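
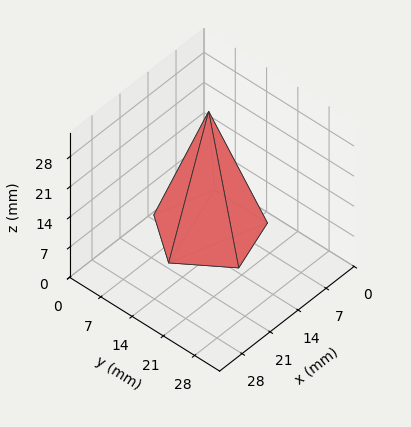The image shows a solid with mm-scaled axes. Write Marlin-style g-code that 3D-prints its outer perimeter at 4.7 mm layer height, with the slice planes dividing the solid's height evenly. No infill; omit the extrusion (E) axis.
Reading the render: the shape is a regular 5-sided pyramid, base circumscribed radius ≈ 10 mm, apex at z ≈ 28 mm (dimensions read to the nearest mm from the axis ticks). For the g-code, the solid's height is divided into equal slices at the stated Δz and each level perimeter traced with G1 moves after a G0 lift.

; perimeter-only toolpath
G21 ; units = mm
G90 ; absolute positioning
G28 ; home
; layer 1
G0 Z4.7
G0 X18.3 Y10.0
G1 X12.6 Y17.9
G1 X3.3 Y14.9
G1 X3.3 Y5.1
G1 X12.6 Y2.1
G1 X18.3 Y10.0
; layer 2
G0 Z9.3
G0 X16.7 Y10.0
G1 X12.1 Y16.3
G1 X4.6 Y13.9
G1 X4.6 Y6.1
G1 X12.1 Y3.7
G1 X16.7 Y10.0
; layer 3
G0 Z14.0
G0 X15.0 Y10.0
G1 X11.6 Y14.8
G1 X6.0 Y12.9
G1 X6.0 Y7.0
G1 X11.6 Y5.2
G1 X15.0 Y10.0
; layer 4
G0 Z18.7
G0 X13.3 Y10.0
G1 X11.0 Y13.2
G1 X7.3 Y12.0
G1 X7.3 Y8.0
G1 X11.0 Y6.8
G1 X13.3 Y10.0
; layer 5
G0 Z23.3
G0 X11.7 Y10.0
G1 X10.5 Y11.6
G1 X8.7 Y11.0
G1 X8.7 Y9.0
G1 X10.5 Y8.4
G1 X11.7 Y10.0
M2 ; end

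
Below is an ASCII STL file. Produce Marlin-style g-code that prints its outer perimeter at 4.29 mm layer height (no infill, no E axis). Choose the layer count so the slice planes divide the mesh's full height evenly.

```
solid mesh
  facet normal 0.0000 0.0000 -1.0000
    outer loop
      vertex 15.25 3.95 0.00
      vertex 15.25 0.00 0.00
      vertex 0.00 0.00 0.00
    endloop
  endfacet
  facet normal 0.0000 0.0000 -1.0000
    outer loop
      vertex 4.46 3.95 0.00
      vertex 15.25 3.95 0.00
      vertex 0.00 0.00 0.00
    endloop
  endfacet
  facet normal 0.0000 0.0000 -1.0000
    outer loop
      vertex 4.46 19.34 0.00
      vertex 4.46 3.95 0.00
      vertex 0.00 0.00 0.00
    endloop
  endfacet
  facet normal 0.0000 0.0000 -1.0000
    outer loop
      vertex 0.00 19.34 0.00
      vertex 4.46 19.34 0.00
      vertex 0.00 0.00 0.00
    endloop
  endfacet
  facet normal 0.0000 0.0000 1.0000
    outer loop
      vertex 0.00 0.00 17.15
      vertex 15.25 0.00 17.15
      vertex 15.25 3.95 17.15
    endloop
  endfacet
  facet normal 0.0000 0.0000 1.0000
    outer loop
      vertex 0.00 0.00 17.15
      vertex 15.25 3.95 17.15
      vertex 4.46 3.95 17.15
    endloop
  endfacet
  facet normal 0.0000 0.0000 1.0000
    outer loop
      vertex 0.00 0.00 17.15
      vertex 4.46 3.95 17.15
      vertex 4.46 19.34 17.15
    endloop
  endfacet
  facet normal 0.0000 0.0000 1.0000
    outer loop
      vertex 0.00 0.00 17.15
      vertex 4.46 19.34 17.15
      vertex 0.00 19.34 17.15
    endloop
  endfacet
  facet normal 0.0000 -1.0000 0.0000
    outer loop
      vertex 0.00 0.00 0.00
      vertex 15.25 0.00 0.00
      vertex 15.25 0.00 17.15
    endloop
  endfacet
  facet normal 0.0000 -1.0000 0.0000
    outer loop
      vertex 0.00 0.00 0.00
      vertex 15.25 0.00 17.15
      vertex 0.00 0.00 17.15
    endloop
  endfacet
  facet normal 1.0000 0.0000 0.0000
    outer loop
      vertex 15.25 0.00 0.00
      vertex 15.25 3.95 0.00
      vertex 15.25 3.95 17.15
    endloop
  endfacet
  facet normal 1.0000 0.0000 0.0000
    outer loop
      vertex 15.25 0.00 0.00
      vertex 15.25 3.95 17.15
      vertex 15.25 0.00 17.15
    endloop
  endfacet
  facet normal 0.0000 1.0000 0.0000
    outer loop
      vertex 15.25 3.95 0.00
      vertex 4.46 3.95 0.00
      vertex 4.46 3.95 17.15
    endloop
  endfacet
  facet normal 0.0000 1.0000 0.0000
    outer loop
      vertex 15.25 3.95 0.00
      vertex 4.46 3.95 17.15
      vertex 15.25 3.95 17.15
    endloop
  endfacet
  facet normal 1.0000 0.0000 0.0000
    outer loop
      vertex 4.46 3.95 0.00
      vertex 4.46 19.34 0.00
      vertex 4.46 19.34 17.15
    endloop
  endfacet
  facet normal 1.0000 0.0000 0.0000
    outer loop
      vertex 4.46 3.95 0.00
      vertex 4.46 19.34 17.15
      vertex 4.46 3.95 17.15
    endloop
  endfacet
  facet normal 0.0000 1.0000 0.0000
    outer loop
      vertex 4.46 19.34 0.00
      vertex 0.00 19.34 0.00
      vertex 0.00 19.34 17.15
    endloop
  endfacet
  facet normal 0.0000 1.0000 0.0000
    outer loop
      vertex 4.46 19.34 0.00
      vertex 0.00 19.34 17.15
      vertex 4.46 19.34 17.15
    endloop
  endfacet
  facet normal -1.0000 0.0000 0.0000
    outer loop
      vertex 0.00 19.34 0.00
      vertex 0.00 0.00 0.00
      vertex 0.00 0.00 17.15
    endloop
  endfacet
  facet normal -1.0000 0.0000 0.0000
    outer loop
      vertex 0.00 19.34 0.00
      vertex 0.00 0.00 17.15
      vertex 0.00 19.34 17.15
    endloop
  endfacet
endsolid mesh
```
; perimeter-only toolpath
G21 ; units = mm
G90 ; absolute positioning
G28 ; home
; layer 1
G0 Z4.29
G0 X0.00 Y0.00
G1 X15.25 Y0.00
G1 X15.25 Y3.95
G1 X4.46 Y3.95
G1 X4.46 Y19.34
G1 X0.00 Y19.34
G1 X0.00 Y0.00
; layer 2
G0 Z8.57
G0 X0.00 Y0.00
G1 X15.25 Y0.00
G1 X15.25 Y3.95
G1 X4.46 Y3.95
G1 X4.46 Y19.34
G1 X0.00 Y19.34
G1 X0.00 Y0.00
; layer 3
G0 Z12.86
G0 X0.00 Y0.00
G1 X15.25 Y0.00
G1 X15.25 Y3.95
G1 X4.46 Y3.95
G1 X4.46 Y19.34
G1 X0.00 Y19.34
G1 X0.00 Y0.00
; layer 4
G0 Z17.15
G0 X0.00 Y0.00
G1 X15.25 Y0.00
G1 X15.25 Y3.95
G1 X4.46 Y3.95
G1 X4.46 Y19.34
G1 X0.00 Y19.34
G1 X0.00 Y0.00
M2 ; end

The solid is an L-shaped prism: outer 15.2 × 19.3 mm, arm thicknesses ≈ 3.95 mm (horizontal) and 4.46 mm (vertical), extruded 17.1 mm in z. Slicing at Δz = 4.29 mm — 4 equal slices spanning the solid's height, so layer i sits at z = i·h/4 — gives 4 non-empty perimeters. Each is a 6-segment closed polygon; G0 lifts to the layer z and rapids to the start vertex, then G1 traces the edges.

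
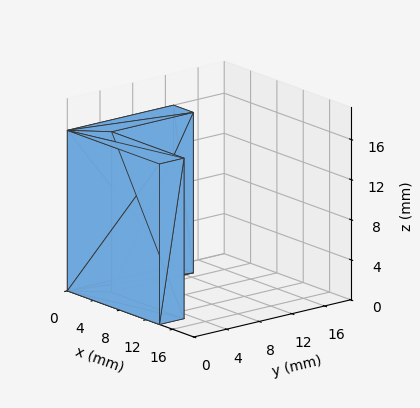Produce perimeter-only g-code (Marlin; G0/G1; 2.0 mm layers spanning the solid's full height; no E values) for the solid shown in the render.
Reading the render: the shape is an L-shaped prism: outer 14 × 13 mm, arm thicknesses ≈ 3 mm (horizontal) and 3 mm (vertical), extruded 16 mm in z (dimensions read to the nearest mm from the axis ticks). For the g-code, the solid's height is divided into equal slices at the stated Δz and each level perimeter traced with G1 moves after a G0 lift.

; perimeter-only toolpath
G21 ; units = mm
G90 ; absolute positioning
G28 ; home
; layer 1
G0 Z2.0
G0 X0.0 Y0.0
G1 X14.0 Y0.0
G1 X14.0 Y3.0
G1 X3.0 Y3.0
G1 X3.0 Y13.0
G1 X0.0 Y13.0
G1 X0.0 Y0.0
; layer 2
G0 Z4.0
G0 X0.0 Y0.0
G1 X14.0 Y0.0
G1 X14.0 Y3.0
G1 X3.0 Y3.0
G1 X3.0 Y13.0
G1 X0.0 Y13.0
G1 X0.0 Y0.0
; layer 3
G0 Z6.0
G0 X0.0 Y0.0
G1 X14.0 Y0.0
G1 X14.0 Y3.0
G1 X3.0 Y3.0
G1 X3.0 Y13.0
G1 X0.0 Y13.0
G1 X0.0 Y0.0
; layer 4
G0 Z8.0
G0 X0.0 Y0.0
G1 X14.0 Y0.0
G1 X14.0 Y3.0
G1 X3.0 Y3.0
G1 X3.0 Y13.0
G1 X0.0 Y13.0
G1 X0.0 Y0.0
; layer 5
G0 Z10.0
G0 X0.0 Y0.0
G1 X14.0 Y0.0
G1 X14.0 Y3.0
G1 X3.0 Y3.0
G1 X3.0 Y13.0
G1 X0.0 Y13.0
G1 X0.0 Y0.0
; layer 6
G0 Z12.0
G0 X0.0 Y0.0
G1 X14.0 Y0.0
G1 X14.0 Y3.0
G1 X3.0 Y3.0
G1 X3.0 Y13.0
G1 X0.0 Y13.0
G1 X0.0 Y0.0
; layer 7
G0 Z14.0
G0 X0.0 Y0.0
G1 X14.0 Y0.0
G1 X14.0 Y3.0
G1 X3.0 Y3.0
G1 X3.0 Y13.0
G1 X0.0 Y13.0
G1 X0.0 Y0.0
; layer 8
G0 Z16.0
G0 X0.0 Y0.0
G1 X14.0 Y0.0
G1 X14.0 Y3.0
G1 X3.0 Y3.0
G1 X3.0 Y13.0
G1 X0.0 Y13.0
G1 X0.0 Y0.0
M2 ; end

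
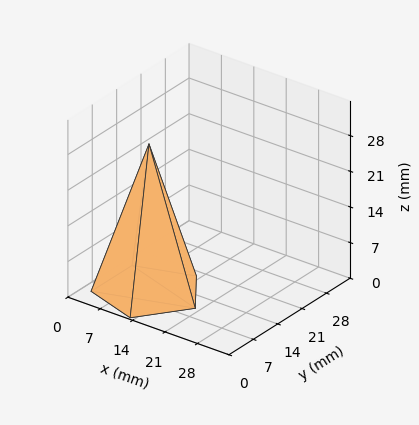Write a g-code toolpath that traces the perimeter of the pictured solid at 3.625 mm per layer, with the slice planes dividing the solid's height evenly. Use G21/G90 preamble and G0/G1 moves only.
Reading the render: the shape is a regular 5-sided pyramid, base circumscribed radius ≈ 10 mm, apex at z ≈ 29 mm (dimensions read to the nearest mm from the axis ticks). For the g-code, the solid's height is divided into equal slices at the stated Δz and each level perimeter traced with G1 moves after a G0 lift.

; perimeter-only toolpath
G21 ; units = mm
G90 ; absolute positioning
G28 ; home
; layer 1
G0 Z3.625
G0 X18.750 Y10.000
G1 X12.704 Y18.322
G1 X2.921 Y15.143
G1 X2.921 Y4.857
G1 X12.704 Y1.678
G1 X18.750 Y10.000
; layer 2
G0 Z7.250
G0 X17.500 Y10.000
G1 X12.317 Y17.133
G1 X3.933 Y14.409
G1 X3.933 Y5.591
G1 X12.317 Y2.867
G1 X17.500 Y10.000
; layer 3
G0 Z10.875
G0 X16.250 Y10.000
G1 X11.931 Y15.944
G1 X4.944 Y13.674
G1 X4.944 Y6.326
G1 X11.931 Y4.056
G1 X16.250 Y10.000
; layer 4
G0 Z14.500
G0 X15.000 Y10.000
G1 X11.545 Y14.755
G1 X5.955 Y12.939
G1 X5.955 Y7.061
G1 X11.545 Y5.245
G1 X15.000 Y10.000
; layer 5
G0 Z18.125
G0 X13.750 Y10.000
G1 X11.159 Y13.567
G1 X6.966 Y12.204
G1 X6.966 Y7.796
G1 X11.159 Y6.433
G1 X13.750 Y10.000
; layer 6
G0 Z21.750
G0 X12.500 Y10.000
G1 X10.773 Y12.378
G1 X7.978 Y11.470
G1 X7.978 Y8.530
G1 X10.773 Y7.622
G1 X12.500 Y10.000
; layer 7
G0 Z25.375
G0 X11.250 Y10.000
G1 X10.386 Y11.189
G1 X8.989 Y10.735
G1 X8.989 Y9.265
G1 X10.386 Y8.811
G1 X11.250 Y10.000
M2 ; end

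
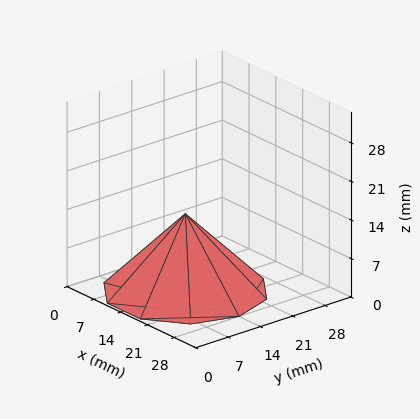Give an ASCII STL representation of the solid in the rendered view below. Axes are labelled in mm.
Reading the render: the shape is a regular 10-sided pyramid, base circumscribed radius ≈ 14 mm, apex at z ≈ 14 mm (dimensions read to the nearest mm from the axis ticks). For the STL, each face is triangulated and given an outward normal.

solid part
  facet normal 0.0000 0.0000 -1.0000
    outer loop
      vertex 18.326 27.315 0.000
      vertex 25.326 22.229 0.000
      vertex 28.000 14.000 0.000
    endloop
  endfacet
  facet normal 0.0000 0.0000 -1.0000
    outer loop
      vertex 9.674 27.315 0.000
      vertex 18.326 27.315 0.000
      vertex 28.000 14.000 0.000
    endloop
  endfacet
  facet normal 0.0000 0.0000 -1.0000
    outer loop
      vertex 2.674 22.229 0.000
      vertex 9.674 27.315 0.000
      vertex 28.000 14.000 0.000
    endloop
  endfacet
  facet normal 0.0000 0.0000 -1.0000
    outer loop
      vertex 0.000 14.000 0.000
      vertex 2.674 22.229 0.000
      vertex 28.000 14.000 0.000
    endloop
  endfacet
  facet normal 0.0000 0.0000 -1.0000
    outer loop
      vertex 2.674 5.771 0.000
      vertex 0.000 14.000 0.000
      vertex 28.000 14.000 0.000
    endloop
  endfacet
  facet normal 0.0000 0.0000 -1.0000
    outer loop
      vertex 9.674 0.685 0.000
      vertex 2.674 5.771 0.000
      vertex 28.000 14.000 0.000
    endloop
  endfacet
  facet normal 0.0000 0.0000 -1.0000
    outer loop
      vertex 18.326 0.685 0.000
      vertex 9.674 0.685 0.000
      vertex 28.000 14.000 0.000
    endloop
  endfacet
  facet normal 0.0000 0.0000 -1.0000
    outer loop
      vertex 25.326 5.771 0.000
      vertex 18.326 0.685 0.000
      vertex 28.000 14.000 0.000
    endloop
  endfacet
  facet normal 0.6891 0.2239 0.6891
    outer loop
      vertex 28.000 14.000 0.000
      vertex 25.326 22.229 0.000
      vertex 14.000 14.000 14.000
    endloop
  endfacet
  facet normal 0.4259 0.5862 0.6892
    outer loop
      vertex 25.326 22.229 0.000
      vertex 18.326 27.315 0.000
      vertex 14.000 14.000 14.000
    endloop
  endfacet
  facet normal 0.0000 0.7246 0.6892
    outer loop
      vertex 18.326 27.315 0.000
      vertex 9.674 27.315 0.000
      vertex 14.000 14.000 14.000
    endloop
  endfacet
  facet normal -0.4259 0.5862 0.6892
    outer loop
      vertex 9.674 27.315 0.000
      vertex 2.674 22.229 0.000
      vertex 14.000 14.000 14.000
    endloop
  endfacet
  facet normal -0.6891 0.2239 0.6891
    outer loop
      vertex 2.674 22.229 0.000
      vertex 0.000 14.000 0.000
      vertex 14.000 14.000 14.000
    endloop
  endfacet
  facet normal -0.6891 -0.2239 0.6891
    outer loop
      vertex 0.000 14.000 0.000
      vertex 2.674 5.771 0.000
      vertex 14.000 14.000 14.000
    endloop
  endfacet
  facet normal -0.4259 -0.5862 0.6892
    outer loop
      vertex 2.674 5.771 0.000
      vertex 9.674 0.685 0.000
      vertex 14.000 14.000 14.000
    endloop
  endfacet
  facet normal 0.0000 -0.7246 0.6892
    outer loop
      vertex 9.674 0.685 0.000
      vertex 18.326 0.685 0.000
      vertex 14.000 14.000 14.000
    endloop
  endfacet
  facet normal 0.4259 -0.5862 0.6892
    outer loop
      vertex 18.326 0.685 0.000
      vertex 25.326 5.771 0.000
      vertex 14.000 14.000 14.000
    endloop
  endfacet
  facet normal 0.6891 -0.2239 0.6891
    outer loop
      vertex 25.326 5.771 0.000
      vertex 28.000 14.000 0.000
      vertex 14.000 14.000 14.000
    endloop
  endfacet
endsolid part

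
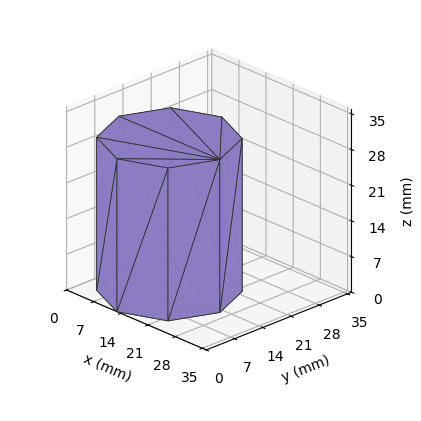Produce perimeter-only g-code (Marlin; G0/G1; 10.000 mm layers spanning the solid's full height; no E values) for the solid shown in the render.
Reading the render: the shape is a regular 8-sided prism (a cylinder approximated with 8 flat sides), circumscribed radius ≈ 13 mm, height ≈ 30 mm (dimensions read to the nearest mm from the axis ticks). For the g-code, the solid's height is divided into equal slices at the stated Δz and each level perimeter traced with G1 moves after a G0 lift.

; perimeter-only toolpath
G21 ; units = mm
G90 ; absolute positioning
G28 ; home
; layer 1
G0 Z10.000
G0 X26.000 Y13.000
G1 X22.192 Y22.192
G1 X13.000 Y26.000
G1 X3.808 Y22.192
G1 X0.000 Y13.000
G1 X3.808 Y3.808
G1 X13.000 Y0.000
G1 X22.192 Y3.808
G1 X26.000 Y13.000
; layer 2
G0 Z20.000
G0 X26.000 Y13.000
G1 X22.192 Y22.192
G1 X13.000 Y26.000
G1 X3.808 Y22.192
G1 X0.000 Y13.000
G1 X3.808 Y3.808
G1 X13.000 Y0.000
G1 X22.192 Y3.808
G1 X26.000 Y13.000
; layer 3
G0 Z30.000
G0 X26.000 Y13.000
G1 X22.192 Y22.192
G1 X13.000 Y26.000
G1 X3.808 Y22.192
G1 X0.000 Y13.000
G1 X3.808 Y3.808
G1 X13.000 Y0.000
G1 X22.192 Y3.808
G1 X26.000 Y13.000
M2 ; end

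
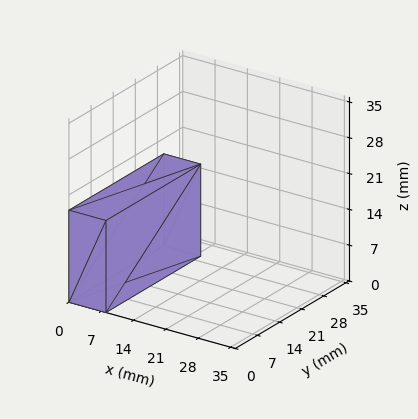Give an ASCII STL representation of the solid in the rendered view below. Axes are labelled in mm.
Reading the render: the shape is a rectangular box, roughly 8 × 30 mm footprint and 18 mm tall (dimensions read to the nearest mm from the axis ticks). For the STL, each face is triangulated and given an outward normal.

solid part
  facet normal 0.0000 0.0000 -1.0000
    outer loop
      vertex 8.00 30.00 0.00
      vertex 8.00 0.00 0.00
      vertex 0.00 0.00 0.00
    endloop
  endfacet
  facet normal 0.0000 0.0000 -1.0000
    outer loop
      vertex 0.00 30.00 0.00
      vertex 8.00 30.00 0.00
      vertex 0.00 0.00 0.00
    endloop
  endfacet
  facet normal 0.0000 0.0000 1.0000
    outer loop
      vertex 0.00 0.00 18.00
      vertex 8.00 0.00 18.00
      vertex 8.00 30.00 18.00
    endloop
  endfacet
  facet normal 0.0000 0.0000 1.0000
    outer loop
      vertex 0.00 0.00 18.00
      vertex 8.00 30.00 18.00
      vertex 0.00 30.00 18.00
    endloop
  endfacet
  facet normal 0.0000 -1.0000 0.0000
    outer loop
      vertex 0.00 0.00 0.00
      vertex 8.00 0.00 0.00
      vertex 8.00 0.00 18.00
    endloop
  endfacet
  facet normal 0.0000 -1.0000 0.0000
    outer loop
      vertex 0.00 0.00 0.00
      vertex 8.00 0.00 18.00
      vertex 0.00 0.00 18.00
    endloop
  endfacet
  facet normal 0.0000 1.0000 0.0000
    outer loop
      vertex 8.00 30.00 18.00
      vertex 8.00 30.00 0.00
      vertex 0.00 30.00 0.00
    endloop
  endfacet
  facet normal 0.0000 1.0000 0.0000
    outer loop
      vertex 0.00 30.00 18.00
      vertex 8.00 30.00 18.00
      vertex 0.00 30.00 0.00
    endloop
  endfacet
  facet normal -1.0000 0.0000 0.0000
    outer loop
      vertex 0.00 30.00 18.00
      vertex 0.00 30.00 0.00
      vertex 0.00 0.00 0.00
    endloop
  endfacet
  facet normal -1.0000 0.0000 0.0000
    outer loop
      vertex 0.00 0.00 18.00
      vertex 0.00 30.00 18.00
      vertex 0.00 0.00 0.00
    endloop
  endfacet
  facet normal 1.0000 0.0000 0.0000
    outer loop
      vertex 8.00 0.00 0.00
      vertex 8.00 30.00 0.00
      vertex 8.00 30.00 18.00
    endloop
  endfacet
  facet normal 1.0000 0.0000 0.0000
    outer loop
      vertex 8.00 0.00 0.00
      vertex 8.00 30.00 18.00
      vertex 8.00 0.00 18.00
    endloop
  endfacet
endsolid part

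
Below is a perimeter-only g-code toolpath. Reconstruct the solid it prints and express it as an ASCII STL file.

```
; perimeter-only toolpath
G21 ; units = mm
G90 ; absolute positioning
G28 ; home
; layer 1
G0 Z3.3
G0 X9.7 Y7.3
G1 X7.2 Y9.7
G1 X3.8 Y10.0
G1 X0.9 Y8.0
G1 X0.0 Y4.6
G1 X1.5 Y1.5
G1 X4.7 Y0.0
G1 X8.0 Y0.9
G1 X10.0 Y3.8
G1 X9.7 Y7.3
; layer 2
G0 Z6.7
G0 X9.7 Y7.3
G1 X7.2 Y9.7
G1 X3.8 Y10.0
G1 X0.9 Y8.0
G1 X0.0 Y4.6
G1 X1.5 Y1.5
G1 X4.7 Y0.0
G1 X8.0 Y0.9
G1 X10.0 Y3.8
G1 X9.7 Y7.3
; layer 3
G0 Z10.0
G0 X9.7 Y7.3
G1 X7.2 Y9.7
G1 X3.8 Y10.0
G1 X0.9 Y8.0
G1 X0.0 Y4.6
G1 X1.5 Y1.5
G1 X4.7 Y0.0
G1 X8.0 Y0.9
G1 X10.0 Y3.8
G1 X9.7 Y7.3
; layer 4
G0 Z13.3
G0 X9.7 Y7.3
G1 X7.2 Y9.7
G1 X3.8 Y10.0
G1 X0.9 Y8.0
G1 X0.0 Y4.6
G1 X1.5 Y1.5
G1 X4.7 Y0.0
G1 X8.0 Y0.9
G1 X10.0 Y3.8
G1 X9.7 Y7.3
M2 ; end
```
solid part
  facet normal 0.0000 0.0000 -1.0000
    outer loop
      vertex 3.8 10.0 0.0
      vertex 7.2 9.7 0.0
      vertex 9.7 7.3 0.0
    endloop
  endfacet
  facet normal 0.0000 0.0000 -1.0000
    outer loop
      vertex 0.9 8.0 0.0
      vertex 3.8 10.0 0.0
      vertex 9.7 7.3 0.0
    endloop
  endfacet
  facet normal 0.0000 0.0000 -1.0000
    outer loop
      vertex 0.0 4.6 0.0
      vertex 0.9 8.0 0.0
      vertex 9.7 7.3 0.0
    endloop
  endfacet
  facet normal 0.0000 0.0000 -1.0000
    outer loop
      vertex 1.5 1.5 0.0
      vertex 0.0 4.6 0.0
      vertex 9.7 7.3 0.0
    endloop
  endfacet
  facet normal 0.0000 0.0000 -1.0000
    outer loop
      vertex 4.7 0.0 0.0
      vertex 1.5 1.5 0.0
      vertex 9.7 7.3 0.0
    endloop
  endfacet
  facet normal 0.0000 0.0000 -1.0000
    outer loop
      vertex 8.0 0.9 0.0
      vertex 4.7 0.0 0.0
      vertex 9.7 7.3 0.0
    endloop
  endfacet
  facet normal 0.0000 0.0000 -1.0000
    outer loop
      vertex 10.0 3.8 0.0
      vertex 8.0 0.9 0.0
      vertex 9.7 7.3 0.0
    endloop
  endfacet
  facet normal 0.0000 0.0000 1.0000
    outer loop
      vertex 9.7 7.3 13.3
      vertex 7.2 9.7 13.3
      vertex 3.8 10.0 13.3
    endloop
  endfacet
  facet normal 0.0000 0.0000 1.0000
    outer loop
      vertex 9.7 7.3 13.3
      vertex 3.8 10.0 13.3
      vertex 0.9 8.0 13.3
    endloop
  endfacet
  facet normal 0.0000 0.0000 1.0000
    outer loop
      vertex 9.7 7.3 13.3
      vertex 0.9 8.0 13.3
      vertex 0.0 4.6 13.3
    endloop
  endfacet
  facet normal 0.0000 0.0000 1.0000
    outer loop
      vertex 9.7 7.3 13.3
      vertex 0.0 4.6 13.3
      vertex 1.5 1.5 13.3
    endloop
  endfacet
  facet normal 0.0000 0.0000 1.0000
    outer loop
      vertex 9.7 7.3 13.3
      vertex 1.5 1.5 13.3
      vertex 4.7 0.0 13.3
    endloop
  endfacet
  facet normal 0.0000 0.0000 1.0000
    outer loop
      vertex 9.7 7.3 13.3
      vertex 4.7 0.0 13.3
      vertex 8.0 0.9 13.3
    endloop
  endfacet
  facet normal 0.0000 0.0000 1.0000
    outer loop
      vertex 9.7 7.3 13.3
      vertex 8.0 0.9 13.3
      vertex 10.0 3.8 13.3
    endloop
  endfacet
  facet normal 0.6925 0.7214 0.0000
    outer loop
      vertex 9.7 7.3 0.0
      vertex 7.2 9.7 0.0
      vertex 7.2 9.7 13.3
    endloop
  endfacet
  facet normal 0.6925 0.7214 0.0000
    outer loop
      vertex 9.7 7.3 0.0
      vertex 7.2 9.7 13.3
      vertex 9.7 7.3 13.3
    endloop
  endfacet
  facet normal 0.0879 0.9961 0.0000
    outer loop
      vertex 7.2 9.7 0.0
      vertex 3.8 10.0 0.0
      vertex 3.8 10.0 13.3
    endloop
  endfacet
  facet normal 0.0879 0.9961 0.0000
    outer loop
      vertex 7.2 9.7 0.0
      vertex 3.8 10.0 13.3
      vertex 7.2 9.7 13.3
    endloop
  endfacet
  facet normal -0.5677 0.8232 0.0000
    outer loop
      vertex 3.8 10.0 0.0
      vertex 0.9 8.0 0.0
      vertex 0.9 8.0 13.3
    endloop
  endfacet
  facet normal -0.5677 0.8232 0.0000
    outer loop
      vertex 3.8 10.0 0.0
      vertex 0.9 8.0 13.3
      vertex 3.8 10.0 13.3
    endloop
  endfacet
  facet normal -0.9667 0.2559 0.0000
    outer loop
      vertex 0.9 8.0 0.0
      vertex 0.0 4.6 0.0
      vertex 0.0 4.6 13.3
    endloop
  endfacet
  facet normal -0.9667 0.2559 0.0000
    outer loop
      vertex 0.9 8.0 0.0
      vertex 0.0 4.6 13.3
      vertex 0.9 8.0 13.3
    endloop
  endfacet
  facet normal -0.9002 -0.4356 0.0000
    outer loop
      vertex 0.0 4.6 0.0
      vertex 1.5 1.5 0.0
      vertex 1.5 1.5 13.3
    endloop
  endfacet
  facet normal -0.9002 -0.4356 0.0000
    outer loop
      vertex 0.0 4.6 0.0
      vertex 1.5 1.5 13.3
      vertex 0.0 4.6 13.3
    endloop
  endfacet
  facet normal -0.4244 -0.9055 0.0000
    outer loop
      vertex 1.5 1.5 0.0
      vertex 4.7 0.0 0.0
      vertex 4.7 0.0 13.3
    endloop
  endfacet
  facet normal -0.4244 -0.9055 0.0000
    outer loop
      vertex 1.5 1.5 0.0
      vertex 4.7 0.0 13.3
      vertex 1.5 1.5 13.3
    endloop
  endfacet
  facet normal 0.2631 -0.9648 0.0000
    outer loop
      vertex 4.7 0.0 0.0
      vertex 8.0 0.9 0.0
      vertex 8.0 0.9 13.3
    endloop
  endfacet
  facet normal 0.2631 -0.9648 0.0000
    outer loop
      vertex 4.7 0.0 0.0
      vertex 8.0 0.9 13.3
      vertex 4.7 0.0 13.3
    endloop
  endfacet
  facet normal 0.8232 -0.5677 0.0000
    outer loop
      vertex 8.0 0.9 0.0
      vertex 10.0 3.8 0.0
      vertex 10.0 3.8 13.3
    endloop
  endfacet
  facet normal 0.8232 -0.5677 0.0000
    outer loop
      vertex 8.0 0.9 0.0
      vertex 10.0 3.8 13.3
      vertex 8.0 0.9 13.3
    endloop
  endfacet
  facet normal 0.9963 0.0854 0.0000
    outer loop
      vertex 10.0 3.8 0.0
      vertex 9.7 7.3 0.0
      vertex 9.7 7.3 13.3
    endloop
  endfacet
  facet normal 0.9963 0.0854 0.0000
    outer loop
      vertex 10.0 3.8 0.0
      vertex 9.7 7.3 13.3
      vertex 10.0 3.8 13.3
    endloop
  endfacet
endsolid part

The G0 Z moves step by Δz≈3.3 mm. Every layer's G1 loop is the same polygon, so the solid is a straight extrusion of it from z=0 to z≈13.3. Closing with flat bottom and top caps and triangulating gives 32 facets — a regular 9-sided prism (a cylinder approximated with 9 flat sides), circumscribed radius ≈ 5.1 mm, height ≈ 13.3 mm.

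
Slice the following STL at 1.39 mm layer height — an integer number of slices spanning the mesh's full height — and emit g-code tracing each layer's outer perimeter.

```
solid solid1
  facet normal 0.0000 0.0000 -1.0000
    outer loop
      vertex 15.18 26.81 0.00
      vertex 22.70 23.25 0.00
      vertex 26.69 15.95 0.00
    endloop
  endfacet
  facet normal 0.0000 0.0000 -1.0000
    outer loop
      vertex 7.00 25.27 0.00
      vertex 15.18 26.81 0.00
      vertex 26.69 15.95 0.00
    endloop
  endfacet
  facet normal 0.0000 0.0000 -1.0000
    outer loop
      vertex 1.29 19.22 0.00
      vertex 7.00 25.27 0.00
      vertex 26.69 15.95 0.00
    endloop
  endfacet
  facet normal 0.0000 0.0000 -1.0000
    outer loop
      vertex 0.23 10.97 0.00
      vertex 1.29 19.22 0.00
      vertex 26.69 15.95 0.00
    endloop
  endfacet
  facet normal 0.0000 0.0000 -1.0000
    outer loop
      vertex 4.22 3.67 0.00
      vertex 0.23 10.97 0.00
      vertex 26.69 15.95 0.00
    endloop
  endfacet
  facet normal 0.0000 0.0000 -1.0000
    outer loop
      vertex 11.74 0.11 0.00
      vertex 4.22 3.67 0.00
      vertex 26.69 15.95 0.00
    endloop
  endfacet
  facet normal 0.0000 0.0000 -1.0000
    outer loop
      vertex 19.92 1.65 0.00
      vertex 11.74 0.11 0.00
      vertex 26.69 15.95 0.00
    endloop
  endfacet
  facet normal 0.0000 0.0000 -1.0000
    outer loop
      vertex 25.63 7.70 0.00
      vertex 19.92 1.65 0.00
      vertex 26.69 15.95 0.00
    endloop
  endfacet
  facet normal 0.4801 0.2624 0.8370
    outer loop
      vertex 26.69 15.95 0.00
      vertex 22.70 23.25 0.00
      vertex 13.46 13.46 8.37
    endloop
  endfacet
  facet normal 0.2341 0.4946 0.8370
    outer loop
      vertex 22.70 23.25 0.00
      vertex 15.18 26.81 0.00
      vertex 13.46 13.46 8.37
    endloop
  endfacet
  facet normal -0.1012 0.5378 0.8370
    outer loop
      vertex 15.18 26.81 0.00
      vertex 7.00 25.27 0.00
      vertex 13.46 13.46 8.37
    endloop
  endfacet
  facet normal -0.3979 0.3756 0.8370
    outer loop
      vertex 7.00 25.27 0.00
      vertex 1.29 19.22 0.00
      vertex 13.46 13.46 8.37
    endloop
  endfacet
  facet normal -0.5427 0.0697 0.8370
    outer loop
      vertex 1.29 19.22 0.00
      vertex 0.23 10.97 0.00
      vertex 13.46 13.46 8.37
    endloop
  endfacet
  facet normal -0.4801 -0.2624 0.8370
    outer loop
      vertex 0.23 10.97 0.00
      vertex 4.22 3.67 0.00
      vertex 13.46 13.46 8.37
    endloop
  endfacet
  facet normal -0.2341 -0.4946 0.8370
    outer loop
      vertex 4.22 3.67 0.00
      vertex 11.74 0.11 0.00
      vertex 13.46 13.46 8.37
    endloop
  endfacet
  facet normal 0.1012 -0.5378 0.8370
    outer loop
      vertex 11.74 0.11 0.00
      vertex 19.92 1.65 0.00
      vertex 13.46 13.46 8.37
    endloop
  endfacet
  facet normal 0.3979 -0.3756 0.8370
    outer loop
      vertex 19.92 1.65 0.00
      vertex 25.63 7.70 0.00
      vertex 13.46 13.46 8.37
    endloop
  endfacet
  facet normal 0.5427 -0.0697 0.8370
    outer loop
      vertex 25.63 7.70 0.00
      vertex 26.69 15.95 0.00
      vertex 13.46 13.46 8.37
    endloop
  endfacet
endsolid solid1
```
; perimeter-only toolpath
G21 ; units = mm
G90 ; absolute positioning
G28 ; home
; layer 1
G0 Z1.39
G0 X24.48 Y15.54
G1 X21.16 Y21.62
G1 X14.89 Y24.58
G1 X8.08 Y23.30
G1 X3.32 Y18.26
G1 X2.44 Y11.39
G1 X5.76 Y5.30
G1 X12.03 Y2.33
G1 X18.84 Y3.62
G1 X23.60 Y8.66
G1 X24.48 Y15.54
; layer 2
G0 Z2.79
G0 X22.28 Y15.12
G1 X19.62 Y19.99
G1 X14.61 Y22.36
G1 X9.15 Y21.33
G1 X5.35 Y17.30
G1 X4.64 Y11.80
G1 X7.30 Y6.93
G1 X12.31 Y4.56
G1 X17.77 Y5.59
G1 X21.57 Y9.62
G1 X22.28 Y15.12
; layer 3
G0 Z4.18
G0 X20.08 Y14.71
G1 X18.08 Y18.36
G1 X14.32 Y20.13
G1 X10.23 Y19.37
G1 X7.38 Y16.34
G1 X6.85 Y12.21
G1 X8.84 Y8.57
G1 X12.60 Y6.79
G1 X16.69 Y7.56
G1 X19.55 Y10.58
G1 X20.08 Y14.71
; layer 4
G0 Z5.58
G0 X17.87 Y14.29
G1 X16.54 Y16.72
G1 X14.03 Y17.91
G1 X11.31 Y17.40
G1 X9.40 Y15.38
G1 X9.05 Y12.63
G1 X10.38 Y10.20
G1 X12.89 Y9.01
G1 X15.61 Y9.52
G1 X17.52 Y11.54
G1 X17.87 Y14.29
; layer 5
G0 Z6.97
G0 X15.67 Y13.88
G1 X15.00 Y15.09
G1 X13.75 Y15.69
G1 X12.38 Y15.43
G1 X11.43 Y14.42
G1 X11.26 Y13.05
G1 X11.92 Y11.83
G1 X13.17 Y11.23
G1 X14.54 Y11.49
G1 X15.49 Y12.50
G1 X15.67 Y13.88
M2 ; end

The solid is a regular 10-sided pyramid, base circumscribed radius ≈ 13.5 mm, apex at z ≈ 8.37 mm. Slicing at Δz = 1.39 mm — 6 equal slices spanning the solid's height, so layer i sits at z = i·h/6 — gives 5 non-empty perimeters. Each is a 10-segment closed polygon; G0 lifts to the layer z and rapids to the start vertex, then G1 traces the edges. The cross-section shrinks linearly with z (the slice at the apex is degenerate and omitted).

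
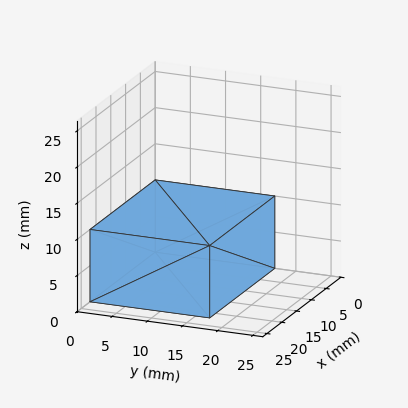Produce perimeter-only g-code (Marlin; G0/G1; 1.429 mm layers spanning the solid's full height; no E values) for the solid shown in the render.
Reading the render: the shape is a rectangular box, roughly 22 × 17 mm footprint and 10 mm tall (dimensions read to the nearest mm from the axis ticks). For the g-code, the solid's height is divided into equal slices at the stated Δz and each level perimeter traced with G1 moves after a G0 lift.

; perimeter-only toolpath
G21 ; units = mm
G90 ; absolute positioning
G28 ; home
; layer 1
G0 Z1.429
G0 X0.000 Y0.000
G1 X22.000 Y0.000
G1 X22.000 Y17.000
G1 X0.000 Y17.000
G1 X0.000 Y0.000
; layer 2
G0 Z2.857
G0 X0.000 Y0.000
G1 X22.000 Y0.000
G1 X22.000 Y17.000
G1 X0.000 Y17.000
G1 X0.000 Y0.000
; layer 3
G0 Z4.286
G0 X0.000 Y0.000
G1 X22.000 Y0.000
G1 X22.000 Y17.000
G1 X0.000 Y17.000
G1 X0.000 Y0.000
; layer 4
G0 Z5.714
G0 X0.000 Y0.000
G1 X22.000 Y0.000
G1 X22.000 Y17.000
G1 X0.000 Y17.000
G1 X0.000 Y0.000
; layer 5
G0 Z7.143
G0 X0.000 Y0.000
G1 X22.000 Y0.000
G1 X22.000 Y17.000
G1 X0.000 Y17.000
G1 X0.000 Y0.000
; layer 6
G0 Z8.571
G0 X0.000 Y0.000
G1 X22.000 Y0.000
G1 X22.000 Y17.000
G1 X0.000 Y17.000
G1 X0.000 Y0.000
; layer 7
G0 Z10.000
G0 X0.000 Y0.000
G1 X22.000 Y0.000
G1 X22.000 Y17.000
G1 X0.000 Y17.000
G1 X0.000 Y0.000
M2 ; end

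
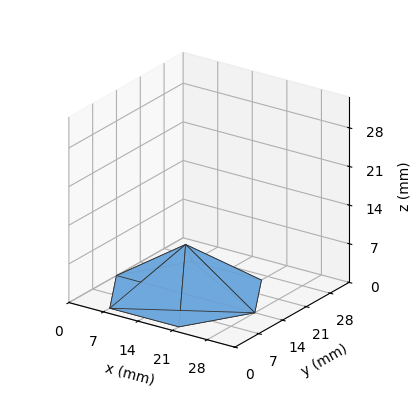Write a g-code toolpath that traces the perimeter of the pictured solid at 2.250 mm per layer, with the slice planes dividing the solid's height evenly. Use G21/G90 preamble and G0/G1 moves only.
Reading the render: the shape is a regular 6-sided pyramid, base circumscribed radius ≈ 14 mm, apex at z ≈ 9 mm (dimensions read to the nearest mm from the axis ticks). For the g-code, the solid's height is divided into equal slices at the stated Δz and each level perimeter traced with G1 moves after a G0 lift.

; perimeter-only toolpath
G21 ; units = mm
G90 ; absolute positioning
G28 ; home
; layer 1
G0 Z2.250
G0 X24.500 Y14.000
G1 X19.250 Y23.093
G1 X8.750 Y23.093
G1 X3.500 Y14.000
G1 X8.750 Y4.907
G1 X19.250 Y4.907
G1 X24.500 Y14.000
; layer 2
G0 Z4.500
G0 X21.000 Y14.000
G1 X17.500 Y20.062
G1 X10.500 Y20.062
G1 X7.000 Y14.000
G1 X10.500 Y7.938
G1 X17.500 Y7.938
G1 X21.000 Y14.000
; layer 3
G0 Z6.750
G0 X17.500 Y14.000
G1 X15.750 Y17.031
G1 X12.250 Y17.031
G1 X10.500 Y14.000
G1 X12.250 Y10.969
G1 X15.750 Y10.969
G1 X17.500 Y14.000
M2 ; end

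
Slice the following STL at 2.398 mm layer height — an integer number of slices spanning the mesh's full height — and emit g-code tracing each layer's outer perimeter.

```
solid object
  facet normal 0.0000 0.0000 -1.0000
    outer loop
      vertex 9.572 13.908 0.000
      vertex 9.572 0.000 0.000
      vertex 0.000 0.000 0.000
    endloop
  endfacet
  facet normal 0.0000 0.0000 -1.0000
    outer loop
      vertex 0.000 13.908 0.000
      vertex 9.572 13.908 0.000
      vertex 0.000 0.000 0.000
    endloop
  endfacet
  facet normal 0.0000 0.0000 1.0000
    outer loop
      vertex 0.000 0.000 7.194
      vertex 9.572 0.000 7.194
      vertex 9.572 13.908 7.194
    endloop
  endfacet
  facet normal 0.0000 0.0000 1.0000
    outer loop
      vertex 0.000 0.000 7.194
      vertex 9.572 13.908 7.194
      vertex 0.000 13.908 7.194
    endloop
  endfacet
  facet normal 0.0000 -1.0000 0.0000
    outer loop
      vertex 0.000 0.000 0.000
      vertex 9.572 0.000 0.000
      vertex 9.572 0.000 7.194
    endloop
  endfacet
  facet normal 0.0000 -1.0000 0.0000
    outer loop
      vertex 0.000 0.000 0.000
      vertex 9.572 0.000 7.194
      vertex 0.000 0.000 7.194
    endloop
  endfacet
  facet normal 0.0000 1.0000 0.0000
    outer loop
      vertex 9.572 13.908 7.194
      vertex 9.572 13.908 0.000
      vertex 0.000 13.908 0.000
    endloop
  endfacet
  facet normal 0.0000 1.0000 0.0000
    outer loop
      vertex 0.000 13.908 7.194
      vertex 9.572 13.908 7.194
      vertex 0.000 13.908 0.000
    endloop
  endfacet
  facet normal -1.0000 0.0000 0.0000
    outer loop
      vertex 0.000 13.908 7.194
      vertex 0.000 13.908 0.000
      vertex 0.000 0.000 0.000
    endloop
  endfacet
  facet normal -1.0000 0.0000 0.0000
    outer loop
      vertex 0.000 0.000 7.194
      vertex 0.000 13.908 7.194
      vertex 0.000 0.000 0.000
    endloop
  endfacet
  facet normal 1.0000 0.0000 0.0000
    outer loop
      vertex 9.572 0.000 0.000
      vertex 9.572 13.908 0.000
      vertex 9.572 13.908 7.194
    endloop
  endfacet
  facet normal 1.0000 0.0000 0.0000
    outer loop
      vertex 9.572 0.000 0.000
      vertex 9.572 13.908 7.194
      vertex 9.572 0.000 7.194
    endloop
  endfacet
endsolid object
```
; perimeter-only toolpath
G21 ; units = mm
G90 ; absolute positioning
G28 ; home
; layer 1
G0 Z2.398
G0 X0.000 Y0.000
G1 X9.572 Y0.000
G1 X9.572 Y13.908
G1 X0.000 Y13.908
G1 X0.000 Y0.000
; layer 2
G0 Z4.796
G0 X0.000 Y0.000
G1 X9.572 Y0.000
G1 X9.572 Y13.908
G1 X0.000 Y13.908
G1 X0.000 Y0.000
; layer 3
G0 Z7.194
G0 X0.000 Y0.000
G1 X9.572 Y0.000
G1 X9.572 Y13.908
G1 X0.000 Y13.908
G1 X0.000 Y0.000
M2 ; end

The solid is a rectangular box, roughly 9.57 × 13.9 mm footprint and 7.19 mm tall. Slicing at Δz = 2.398 mm — 3 equal slices spanning the solid's height, so layer i sits at z = i·h/3 — gives 3 non-empty perimeters. Each is a 4-segment closed polygon; G0 lifts to the layer z and rapids to the start vertex, then G1 traces the edges.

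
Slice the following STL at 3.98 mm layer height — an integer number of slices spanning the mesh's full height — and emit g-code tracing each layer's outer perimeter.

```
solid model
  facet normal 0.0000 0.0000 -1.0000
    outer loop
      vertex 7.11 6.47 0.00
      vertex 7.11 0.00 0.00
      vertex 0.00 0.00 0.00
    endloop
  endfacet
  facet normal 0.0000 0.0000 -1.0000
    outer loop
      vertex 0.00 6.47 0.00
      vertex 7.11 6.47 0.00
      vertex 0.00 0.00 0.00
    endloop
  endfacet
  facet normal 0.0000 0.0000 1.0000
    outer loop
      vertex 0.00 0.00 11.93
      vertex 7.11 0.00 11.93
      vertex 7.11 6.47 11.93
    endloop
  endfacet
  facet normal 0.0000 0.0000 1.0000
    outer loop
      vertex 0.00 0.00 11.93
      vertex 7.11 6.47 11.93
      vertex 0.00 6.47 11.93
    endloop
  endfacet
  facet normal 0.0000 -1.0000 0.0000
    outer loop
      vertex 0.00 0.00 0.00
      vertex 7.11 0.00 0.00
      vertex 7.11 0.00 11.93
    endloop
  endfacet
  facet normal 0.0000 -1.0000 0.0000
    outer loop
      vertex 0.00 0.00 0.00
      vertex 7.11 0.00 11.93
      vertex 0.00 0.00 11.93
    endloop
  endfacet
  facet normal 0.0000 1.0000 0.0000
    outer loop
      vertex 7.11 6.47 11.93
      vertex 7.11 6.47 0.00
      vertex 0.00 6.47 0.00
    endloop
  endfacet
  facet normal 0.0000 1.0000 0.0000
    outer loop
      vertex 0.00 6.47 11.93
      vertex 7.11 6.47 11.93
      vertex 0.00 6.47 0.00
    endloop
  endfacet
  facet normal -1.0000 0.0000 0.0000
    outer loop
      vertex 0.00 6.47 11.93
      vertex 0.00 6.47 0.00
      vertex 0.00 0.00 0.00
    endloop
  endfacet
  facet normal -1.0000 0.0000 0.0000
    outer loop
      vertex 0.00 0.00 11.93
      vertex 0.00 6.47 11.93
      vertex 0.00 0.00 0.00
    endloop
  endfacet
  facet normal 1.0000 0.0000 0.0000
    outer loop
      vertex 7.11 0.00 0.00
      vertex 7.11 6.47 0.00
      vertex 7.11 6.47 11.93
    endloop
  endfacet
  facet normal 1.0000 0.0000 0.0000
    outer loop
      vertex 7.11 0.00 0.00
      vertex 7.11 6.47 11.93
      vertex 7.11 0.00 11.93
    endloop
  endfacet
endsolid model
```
; perimeter-only toolpath
G21 ; units = mm
G90 ; absolute positioning
G28 ; home
; layer 1
G0 Z3.98
G0 X0.00 Y0.00
G1 X7.11 Y0.00
G1 X7.11 Y6.47
G1 X0.00 Y6.47
G1 X0.00 Y0.00
; layer 2
G0 Z7.95
G0 X0.00 Y0.00
G1 X7.11 Y0.00
G1 X7.11 Y6.47
G1 X0.00 Y6.47
G1 X0.00 Y0.00
; layer 3
G0 Z11.93
G0 X0.00 Y0.00
G1 X7.11 Y0.00
G1 X7.11 Y6.47
G1 X0.00 Y6.47
G1 X0.00 Y0.00
M2 ; end

The solid is a rectangular box, roughly 7.11 × 6.47 mm footprint and 11.9 mm tall. Slicing at Δz = 3.98 mm — 3 equal slices spanning the solid's height, so layer i sits at z = i·h/3 — gives 3 non-empty perimeters. Each is a 4-segment closed polygon; G0 lifts to the layer z and rapids to the start vertex, then G1 traces the edges.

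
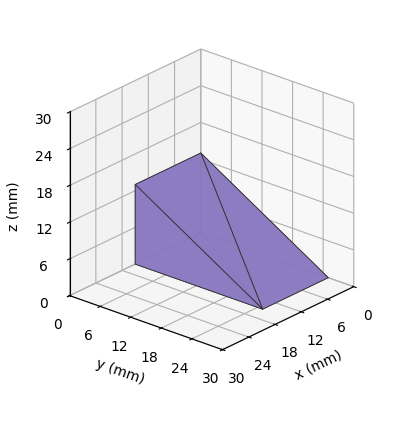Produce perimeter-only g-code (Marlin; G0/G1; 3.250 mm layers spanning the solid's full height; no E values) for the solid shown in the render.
Reading the render: the shape is a wedge (ramp): 15 × 25 mm base, rising to 13 mm along the y=0 edge and sloping linearly to z=0 at y=25 (dimensions read to the nearest mm from the axis ticks). For the g-code, the solid's height is divided into equal slices at the stated Δz and each level perimeter traced with G1 moves after a G0 lift.

; perimeter-only toolpath
G21 ; units = mm
G90 ; absolute positioning
G28 ; home
; layer 1
G0 Z3.250
G0 X0.000 Y0.000
G1 X15.000 Y0.000
G1 X15.000 Y18.750
G1 X0.000 Y18.750
G1 X0.000 Y0.000
; layer 2
G0 Z6.500
G0 X0.000 Y0.000
G1 X15.000 Y0.000
G1 X15.000 Y12.500
G1 X0.000 Y12.500
G1 X0.000 Y0.000
; layer 3
G0 Z9.750
G0 X0.000 Y0.000
G1 X15.000 Y0.000
G1 X15.000 Y6.250
G1 X0.000 Y6.250
G1 X0.000 Y0.000
M2 ; end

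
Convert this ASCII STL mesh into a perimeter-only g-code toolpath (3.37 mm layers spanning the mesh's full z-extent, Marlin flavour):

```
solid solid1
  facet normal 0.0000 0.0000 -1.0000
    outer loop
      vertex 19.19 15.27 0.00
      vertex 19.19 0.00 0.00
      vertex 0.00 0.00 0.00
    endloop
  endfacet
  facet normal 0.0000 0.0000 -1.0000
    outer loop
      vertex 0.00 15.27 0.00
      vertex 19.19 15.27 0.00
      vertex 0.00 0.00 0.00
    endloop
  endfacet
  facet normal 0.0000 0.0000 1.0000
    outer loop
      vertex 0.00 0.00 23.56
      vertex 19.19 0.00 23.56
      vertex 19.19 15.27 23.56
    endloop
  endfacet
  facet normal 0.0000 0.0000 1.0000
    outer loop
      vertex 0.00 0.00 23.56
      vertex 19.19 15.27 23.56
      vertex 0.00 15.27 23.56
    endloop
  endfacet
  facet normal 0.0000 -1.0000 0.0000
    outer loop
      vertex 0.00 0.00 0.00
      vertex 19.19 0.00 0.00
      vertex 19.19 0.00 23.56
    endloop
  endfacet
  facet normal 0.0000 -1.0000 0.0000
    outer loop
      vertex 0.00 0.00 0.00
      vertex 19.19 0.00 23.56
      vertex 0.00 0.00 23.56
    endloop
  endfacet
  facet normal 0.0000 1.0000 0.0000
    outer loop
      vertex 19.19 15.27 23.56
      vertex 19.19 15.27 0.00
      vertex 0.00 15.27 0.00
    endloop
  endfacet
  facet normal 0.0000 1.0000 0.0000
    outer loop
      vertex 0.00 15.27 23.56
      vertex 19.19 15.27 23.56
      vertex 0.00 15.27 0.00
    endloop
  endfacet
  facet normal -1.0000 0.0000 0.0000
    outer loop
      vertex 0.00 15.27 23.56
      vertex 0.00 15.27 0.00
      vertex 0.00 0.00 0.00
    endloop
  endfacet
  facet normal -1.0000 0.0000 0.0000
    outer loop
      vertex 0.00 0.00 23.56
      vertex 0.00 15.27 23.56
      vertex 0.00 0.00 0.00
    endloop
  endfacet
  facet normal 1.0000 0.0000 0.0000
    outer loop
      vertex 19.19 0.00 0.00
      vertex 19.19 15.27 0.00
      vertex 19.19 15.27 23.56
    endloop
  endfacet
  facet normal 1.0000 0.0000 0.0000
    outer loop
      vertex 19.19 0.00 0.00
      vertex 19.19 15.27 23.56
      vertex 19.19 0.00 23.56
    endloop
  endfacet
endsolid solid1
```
; perimeter-only toolpath
G21 ; units = mm
G90 ; absolute positioning
G28 ; home
; layer 1
G0 Z3.37
G0 X0.00 Y0.00
G1 X19.19 Y0.00
G1 X19.19 Y15.27
G1 X0.00 Y15.27
G1 X0.00 Y0.00
; layer 2
G0 Z6.73
G0 X0.00 Y0.00
G1 X19.19 Y0.00
G1 X19.19 Y15.27
G1 X0.00 Y15.27
G1 X0.00 Y0.00
; layer 3
G0 Z10.10
G0 X0.00 Y0.00
G1 X19.19 Y0.00
G1 X19.19 Y15.27
G1 X0.00 Y15.27
G1 X0.00 Y0.00
; layer 4
G0 Z13.46
G0 X0.00 Y0.00
G1 X19.19 Y0.00
G1 X19.19 Y15.27
G1 X0.00 Y15.27
G1 X0.00 Y0.00
; layer 5
G0 Z16.83
G0 X0.00 Y0.00
G1 X19.19 Y0.00
G1 X19.19 Y15.27
G1 X0.00 Y15.27
G1 X0.00 Y0.00
; layer 6
G0 Z20.19
G0 X0.00 Y0.00
G1 X19.19 Y0.00
G1 X19.19 Y15.27
G1 X0.00 Y15.27
G1 X0.00 Y0.00
; layer 7
G0 Z23.56
G0 X0.00 Y0.00
G1 X19.19 Y0.00
G1 X19.19 Y15.27
G1 X0.00 Y15.27
G1 X0.00 Y0.00
M2 ; end

The solid is a rectangular box, roughly 19.2 × 15.3 mm footprint and 23.6 mm tall. Slicing at Δz = 3.37 mm — 7 equal slices spanning the solid's height, so layer i sits at z = i·h/7 — gives 7 non-empty perimeters. Each is a 4-segment closed polygon; G0 lifts to the layer z and rapids to the start vertex, then G1 traces the edges.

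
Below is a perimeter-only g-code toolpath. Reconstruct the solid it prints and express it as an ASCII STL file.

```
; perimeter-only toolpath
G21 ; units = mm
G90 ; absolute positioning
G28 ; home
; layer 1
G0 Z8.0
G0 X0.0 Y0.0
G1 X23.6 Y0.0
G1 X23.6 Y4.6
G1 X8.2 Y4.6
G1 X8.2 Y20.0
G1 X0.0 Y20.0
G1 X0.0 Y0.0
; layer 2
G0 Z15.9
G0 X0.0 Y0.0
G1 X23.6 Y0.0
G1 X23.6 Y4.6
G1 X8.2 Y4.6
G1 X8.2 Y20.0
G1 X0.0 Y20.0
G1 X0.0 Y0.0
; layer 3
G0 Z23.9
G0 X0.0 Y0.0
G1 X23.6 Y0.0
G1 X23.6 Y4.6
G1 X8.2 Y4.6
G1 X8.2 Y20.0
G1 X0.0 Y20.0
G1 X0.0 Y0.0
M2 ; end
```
solid part
  facet normal 0.0000 0.0000 -1.0000
    outer loop
      vertex 23.6 4.6 0.0
      vertex 23.6 0.0 0.0
      vertex 0.0 0.0 0.0
    endloop
  endfacet
  facet normal 0.0000 0.0000 -1.0000
    outer loop
      vertex 8.2 4.6 0.0
      vertex 23.6 4.6 0.0
      vertex 0.0 0.0 0.0
    endloop
  endfacet
  facet normal 0.0000 0.0000 -1.0000
    outer loop
      vertex 8.2 20.0 0.0
      vertex 8.2 4.6 0.0
      vertex 0.0 0.0 0.0
    endloop
  endfacet
  facet normal 0.0000 0.0000 -1.0000
    outer loop
      vertex 0.0 20.0 0.0
      vertex 8.2 20.0 0.0
      vertex 0.0 0.0 0.0
    endloop
  endfacet
  facet normal 0.0000 0.0000 1.0000
    outer loop
      vertex 0.0 0.0 23.9
      vertex 23.6 0.0 23.9
      vertex 23.6 4.6 23.9
    endloop
  endfacet
  facet normal 0.0000 0.0000 1.0000
    outer loop
      vertex 0.0 0.0 23.9
      vertex 23.6 4.6 23.9
      vertex 8.2 4.6 23.9
    endloop
  endfacet
  facet normal 0.0000 0.0000 1.0000
    outer loop
      vertex 0.0 0.0 23.9
      vertex 8.2 4.6 23.9
      vertex 8.2 20.0 23.9
    endloop
  endfacet
  facet normal 0.0000 0.0000 1.0000
    outer loop
      vertex 0.0 0.0 23.9
      vertex 8.2 20.0 23.9
      vertex 0.0 20.0 23.9
    endloop
  endfacet
  facet normal 0.0000 -1.0000 0.0000
    outer loop
      vertex 0.0 0.0 0.0
      vertex 23.6 0.0 0.0
      vertex 23.6 0.0 23.9
    endloop
  endfacet
  facet normal 0.0000 -1.0000 0.0000
    outer loop
      vertex 0.0 0.0 0.0
      vertex 23.6 0.0 23.9
      vertex 0.0 0.0 23.9
    endloop
  endfacet
  facet normal 1.0000 0.0000 0.0000
    outer loop
      vertex 23.6 0.0 0.0
      vertex 23.6 4.6 0.0
      vertex 23.6 4.6 23.9
    endloop
  endfacet
  facet normal 1.0000 0.0000 0.0000
    outer loop
      vertex 23.6 0.0 0.0
      vertex 23.6 4.6 23.9
      vertex 23.6 0.0 23.9
    endloop
  endfacet
  facet normal 0.0000 1.0000 0.0000
    outer loop
      vertex 23.6 4.6 0.0
      vertex 8.2 4.6 0.0
      vertex 8.2 4.6 23.9
    endloop
  endfacet
  facet normal 0.0000 1.0000 0.0000
    outer loop
      vertex 23.6 4.6 0.0
      vertex 8.2 4.6 23.9
      vertex 23.6 4.6 23.9
    endloop
  endfacet
  facet normal 1.0000 0.0000 0.0000
    outer loop
      vertex 8.2 4.6 0.0
      vertex 8.2 20.0 0.0
      vertex 8.2 20.0 23.9
    endloop
  endfacet
  facet normal 1.0000 0.0000 0.0000
    outer loop
      vertex 8.2 4.6 0.0
      vertex 8.2 20.0 23.9
      vertex 8.2 4.6 23.9
    endloop
  endfacet
  facet normal 0.0000 1.0000 0.0000
    outer loop
      vertex 8.2 20.0 0.0
      vertex 0.0 20.0 0.0
      vertex 0.0 20.0 23.9
    endloop
  endfacet
  facet normal 0.0000 1.0000 0.0000
    outer loop
      vertex 8.2 20.0 0.0
      vertex 0.0 20.0 23.9
      vertex 8.2 20.0 23.9
    endloop
  endfacet
  facet normal -1.0000 0.0000 0.0000
    outer loop
      vertex 0.0 20.0 0.0
      vertex 0.0 0.0 0.0
      vertex 0.0 0.0 23.9
    endloop
  endfacet
  facet normal -1.0000 0.0000 0.0000
    outer loop
      vertex 0.0 20.0 0.0
      vertex 0.0 0.0 23.9
      vertex 0.0 20.0 23.9
    endloop
  endfacet
endsolid part

The G0 Z moves step by Δz≈8.0 mm. Every layer's G1 loop is the same polygon, so the solid is a straight extrusion of it from z=0 to z≈23.9. Closing with flat bottom and top caps and triangulating gives 20 facets — an L-shaped prism: outer 23.6 × 20 mm, arm thicknesses ≈ 4.6 mm (horizontal) and 8.2 mm (vertical), extruded 23.9 mm in z.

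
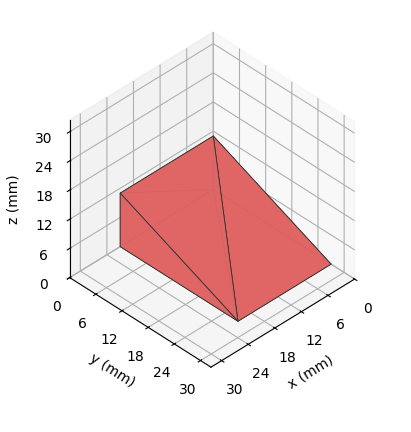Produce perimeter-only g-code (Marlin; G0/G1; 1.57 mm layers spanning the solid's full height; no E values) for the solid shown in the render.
Reading the render: the shape is a wedge (ramp): 21 × 27 mm base, rising to 11 mm along the y=0 edge and sloping linearly to z=0 at y=27 (dimensions read to the nearest mm from the axis ticks). For the g-code, the solid's height is divided into equal slices at the stated Δz and each level perimeter traced with G1 moves after a G0 lift.

; perimeter-only toolpath
G21 ; units = mm
G90 ; absolute positioning
G28 ; home
; layer 1
G0 Z1.57
G0 X0.00 Y0.00
G1 X21.00 Y0.00
G1 X21.00 Y23.14
G1 X0.00 Y23.14
G1 X0.00 Y0.00
; layer 2
G0 Z3.14
G0 X0.00 Y0.00
G1 X21.00 Y0.00
G1 X21.00 Y19.29
G1 X0.00 Y19.29
G1 X0.00 Y0.00
; layer 3
G0 Z4.71
G0 X0.00 Y0.00
G1 X21.00 Y0.00
G1 X21.00 Y15.43
G1 X0.00 Y15.43
G1 X0.00 Y0.00
; layer 4
G0 Z6.29
G0 X0.00 Y0.00
G1 X21.00 Y0.00
G1 X21.00 Y11.57
G1 X0.00 Y11.57
G1 X0.00 Y0.00
; layer 5
G0 Z7.86
G0 X0.00 Y0.00
G1 X21.00 Y0.00
G1 X21.00 Y7.71
G1 X0.00 Y7.71
G1 X0.00 Y0.00
; layer 6
G0 Z9.43
G0 X0.00 Y0.00
G1 X21.00 Y0.00
G1 X21.00 Y3.86
G1 X0.00 Y3.86
G1 X0.00 Y0.00
M2 ; end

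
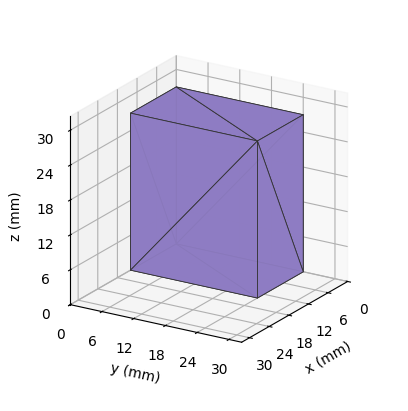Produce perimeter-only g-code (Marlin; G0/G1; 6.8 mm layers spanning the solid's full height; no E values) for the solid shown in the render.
Reading the render: the shape is a rectangular box, roughly 14 × 24 mm footprint and 27 mm tall (dimensions read to the nearest mm from the axis ticks). For the g-code, the solid's height is divided into equal slices at the stated Δz and each level perimeter traced with G1 moves after a G0 lift.

; perimeter-only toolpath
G21 ; units = mm
G90 ; absolute positioning
G28 ; home
; layer 1
G0 Z6.8
G0 X0.0 Y0.0
G1 X14.0 Y0.0
G1 X14.0 Y24.0
G1 X0.0 Y24.0
G1 X0.0 Y0.0
; layer 2
G0 Z13.5
G0 X0.0 Y0.0
G1 X14.0 Y0.0
G1 X14.0 Y24.0
G1 X0.0 Y24.0
G1 X0.0 Y0.0
; layer 3
G0 Z20.2
G0 X0.0 Y0.0
G1 X14.0 Y0.0
G1 X14.0 Y24.0
G1 X0.0 Y24.0
G1 X0.0 Y0.0
; layer 4
G0 Z27.0
G0 X0.0 Y0.0
G1 X14.0 Y0.0
G1 X14.0 Y24.0
G1 X0.0 Y24.0
G1 X0.0 Y0.0
M2 ; end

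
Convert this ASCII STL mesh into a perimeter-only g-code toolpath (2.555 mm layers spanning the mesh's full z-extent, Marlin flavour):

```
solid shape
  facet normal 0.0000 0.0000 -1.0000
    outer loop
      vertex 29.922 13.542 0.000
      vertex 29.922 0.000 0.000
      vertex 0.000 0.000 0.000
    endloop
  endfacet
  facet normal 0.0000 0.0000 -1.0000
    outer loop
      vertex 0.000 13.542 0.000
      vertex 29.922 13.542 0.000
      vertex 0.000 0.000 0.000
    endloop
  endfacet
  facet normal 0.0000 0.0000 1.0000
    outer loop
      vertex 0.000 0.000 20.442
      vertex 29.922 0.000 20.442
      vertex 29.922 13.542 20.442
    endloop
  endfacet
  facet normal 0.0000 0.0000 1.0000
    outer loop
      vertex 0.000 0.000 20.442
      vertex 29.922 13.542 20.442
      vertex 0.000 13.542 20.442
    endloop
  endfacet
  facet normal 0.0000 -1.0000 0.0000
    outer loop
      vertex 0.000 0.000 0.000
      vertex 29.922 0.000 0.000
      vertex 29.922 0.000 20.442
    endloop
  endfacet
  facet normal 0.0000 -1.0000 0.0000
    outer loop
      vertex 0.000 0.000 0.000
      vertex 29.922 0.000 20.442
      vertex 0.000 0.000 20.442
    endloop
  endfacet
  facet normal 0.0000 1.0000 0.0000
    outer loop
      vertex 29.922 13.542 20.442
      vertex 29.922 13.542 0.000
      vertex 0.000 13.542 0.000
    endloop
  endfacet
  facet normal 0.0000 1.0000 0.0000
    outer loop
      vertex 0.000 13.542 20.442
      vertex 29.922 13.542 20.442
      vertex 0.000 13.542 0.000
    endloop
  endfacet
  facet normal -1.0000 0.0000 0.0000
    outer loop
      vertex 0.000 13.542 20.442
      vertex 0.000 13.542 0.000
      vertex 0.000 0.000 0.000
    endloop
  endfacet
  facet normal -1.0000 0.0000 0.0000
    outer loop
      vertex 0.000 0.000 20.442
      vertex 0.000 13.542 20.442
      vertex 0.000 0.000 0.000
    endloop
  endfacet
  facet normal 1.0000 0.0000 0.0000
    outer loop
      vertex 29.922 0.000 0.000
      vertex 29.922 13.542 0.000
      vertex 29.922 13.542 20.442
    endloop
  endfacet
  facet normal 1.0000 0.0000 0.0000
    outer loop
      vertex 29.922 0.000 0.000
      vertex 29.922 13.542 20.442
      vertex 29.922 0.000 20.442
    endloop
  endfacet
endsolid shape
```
; perimeter-only toolpath
G21 ; units = mm
G90 ; absolute positioning
G28 ; home
; layer 1
G0 Z2.555
G0 X0.000 Y0.000
G1 X29.922 Y0.000
G1 X29.922 Y13.542
G1 X0.000 Y13.542
G1 X0.000 Y0.000
; layer 2
G0 Z5.111
G0 X0.000 Y0.000
G1 X29.922 Y0.000
G1 X29.922 Y13.542
G1 X0.000 Y13.542
G1 X0.000 Y0.000
; layer 3
G0 Z7.666
G0 X0.000 Y0.000
G1 X29.922 Y0.000
G1 X29.922 Y13.542
G1 X0.000 Y13.542
G1 X0.000 Y0.000
; layer 4
G0 Z10.221
G0 X0.000 Y0.000
G1 X29.922 Y0.000
G1 X29.922 Y13.542
G1 X0.000 Y13.542
G1 X0.000 Y0.000
; layer 5
G0 Z12.776
G0 X0.000 Y0.000
G1 X29.922 Y0.000
G1 X29.922 Y13.542
G1 X0.000 Y13.542
G1 X0.000 Y0.000
; layer 6
G0 Z15.332
G0 X0.000 Y0.000
G1 X29.922 Y0.000
G1 X29.922 Y13.542
G1 X0.000 Y13.542
G1 X0.000 Y0.000
; layer 7
G0 Z17.887
G0 X0.000 Y0.000
G1 X29.922 Y0.000
G1 X29.922 Y13.542
G1 X0.000 Y13.542
G1 X0.000 Y0.000
; layer 8
G0 Z20.442
G0 X0.000 Y0.000
G1 X29.922 Y0.000
G1 X29.922 Y13.542
G1 X0.000 Y13.542
G1 X0.000 Y0.000
M2 ; end

The solid is a rectangular box, roughly 29.9 × 13.5 mm footprint and 20.4 mm tall. Slicing at Δz = 2.555 mm — 8 equal slices spanning the solid's height, so layer i sits at z = i·h/8 — gives 8 non-empty perimeters. Each is a 4-segment closed polygon; G0 lifts to the layer z and rapids to the start vertex, then G1 traces the edges.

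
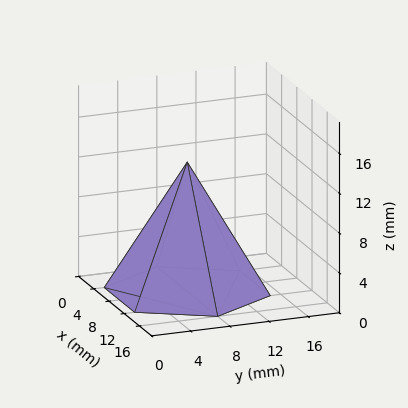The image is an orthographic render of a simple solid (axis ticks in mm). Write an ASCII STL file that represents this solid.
Reading the render: the shape is a regular 6-sided pyramid, base circumscribed radius ≈ 8 mm, apex at z ≈ 13 mm (dimensions read to the nearest mm from the axis ticks). For the STL, each face is triangulated and given an outward normal.

solid part
  facet normal 0.0000 0.0000 -1.0000
    outer loop
      vertex 4.00 14.93 0.00
      vertex 12.00 14.93 0.00
      vertex 16.00 8.00 0.00
    endloop
  endfacet
  facet normal 0.0000 0.0000 -1.0000
    outer loop
      vertex 0.00 8.00 0.00
      vertex 4.00 14.93 0.00
      vertex 16.00 8.00 0.00
    endloop
  endfacet
  facet normal 0.0000 0.0000 -1.0000
    outer loop
      vertex 4.00 1.07 0.00
      vertex 0.00 8.00 0.00
      vertex 16.00 8.00 0.00
    endloop
  endfacet
  facet normal 0.0000 0.0000 -1.0000
    outer loop
      vertex 12.00 1.07 0.00
      vertex 4.00 1.07 0.00
      vertex 16.00 8.00 0.00
    endloop
  endfacet
  facet normal 0.7643 0.4412 0.4703
    outer loop
      vertex 16.00 8.00 0.00
      vertex 12.00 14.93 0.00
      vertex 8.00 8.00 13.00
    endloop
  endfacet
  facet normal 0.0000 0.8824 0.4704
    outer loop
      vertex 12.00 14.93 0.00
      vertex 4.00 14.93 0.00
      vertex 8.00 8.00 13.00
    endloop
  endfacet
  facet normal -0.7643 0.4412 0.4703
    outer loop
      vertex 4.00 14.93 0.00
      vertex 0.00 8.00 0.00
      vertex 8.00 8.00 13.00
    endloop
  endfacet
  facet normal -0.7643 -0.4412 0.4703
    outer loop
      vertex 0.00 8.00 0.00
      vertex 4.00 1.07 0.00
      vertex 8.00 8.00 13.00
    endloop
  endfacet
  facet normal 0.0000 -0.8824 0.4704
    outer loop
      vertex 4.00 1.07 0.00
      vertex 12.00 1.07 0.00
      vertex 8.00 8.00 13.00
    endloop
  endfacet
  facet normal 0.7643 -0.4412 0.4703
    outer loop
      vertex 12.00 1.07 0.00
      vertex 16.00 8.00 0.00
      vertex 8.00 8.00 13.00
    endloop
  endfacet
endsolid part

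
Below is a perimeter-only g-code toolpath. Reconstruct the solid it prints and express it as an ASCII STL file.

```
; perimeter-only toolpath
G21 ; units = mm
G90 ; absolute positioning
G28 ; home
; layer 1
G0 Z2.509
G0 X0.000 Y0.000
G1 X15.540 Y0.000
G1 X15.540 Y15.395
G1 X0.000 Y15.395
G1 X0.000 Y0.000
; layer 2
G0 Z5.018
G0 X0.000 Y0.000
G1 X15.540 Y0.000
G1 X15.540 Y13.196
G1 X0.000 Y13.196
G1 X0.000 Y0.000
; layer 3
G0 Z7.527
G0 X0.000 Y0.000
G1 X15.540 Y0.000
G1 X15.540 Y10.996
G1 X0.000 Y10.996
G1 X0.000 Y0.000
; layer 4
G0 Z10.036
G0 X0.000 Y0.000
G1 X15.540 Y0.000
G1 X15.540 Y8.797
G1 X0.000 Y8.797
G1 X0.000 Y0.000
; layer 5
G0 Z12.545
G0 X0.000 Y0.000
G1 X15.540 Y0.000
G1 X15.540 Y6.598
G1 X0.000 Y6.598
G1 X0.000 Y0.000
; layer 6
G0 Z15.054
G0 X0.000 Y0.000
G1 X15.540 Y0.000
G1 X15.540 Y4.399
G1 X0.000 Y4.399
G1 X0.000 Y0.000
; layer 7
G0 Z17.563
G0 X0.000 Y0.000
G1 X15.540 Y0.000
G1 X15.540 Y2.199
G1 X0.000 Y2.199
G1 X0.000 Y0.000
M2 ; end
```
solid part
  facet normal 0.0000 0.0000 -1.0000
    outer loop
      vertex 15.540 17.594 0.000
      vertex 15.540 0.000 0.000
      vertex 0.000 0.000 0.000
    endloop
  endfacet
  facet normal 0.0000 0.0000 -1.0000
    outer loop
      vertex 0.000 17.594 0.000
      vertex 15.540 17.594 0.000
      vertex 0.000 0.000 0.000
    endloop
  endfacet
  facet normal 0.0000 -1.0000 0.0000
    outer loop
      vertex 0.000 0.000 0.000
      vertex 15.540 0.000 0.000
      vertex 15.540 0.000 20.072
    endloop
  endfacet
  facet normal 0.0000 -1.0000 0.0000
    outer loop
      vertex 0.000 0.000 0.000
      vertex 15.540 0.000 20.072
      vertex 0.000 0.000 20.072
    endloop
  endfacet
  facet normal 0.0000 0.7520 0.6592
    outer loop
      vertex 0.000 0.000 20.072
      vertex 15.540 0.000 20.072
      vertex 15.540 17.594 0.000
    endloop
  endfacet
  facet normal 0.0000 0.7520 0.6592
    outer loop
      vertex 0.000 0.000 20.072
      vertex 15.540 17.594 0.000
      vertex 0.000 17.594 0.000
    endloop
  endfacet
  facet normal -1.0000 0.0000 0.0000
    outer loop
      vertex 0.000 0.000 20.072
      vertex 0.000 17.594 0.000
      vertex 0.000 0.000 0.000
    endloop
  endfacet
  facet normal 1.0000 0.0000 0.0000
    outer loop
      vertex 15.540 0.000 0.000
      vertex 15.540 17.594 0.000
      vertex 15.540 0.000 20.072
    endloop
  endfacet
endsolid part

The G0 Z moves step by Δz≈2.509 mm. The G1 loops shrink linearly with z, so the solid tapers from its base footprint up to z≈20.1. Closing with a flat bottom cap and the tapered top and triangulating gives 8 facets — a wedge (ramp): 15.5 × 17.6 mm base, rising to 20.1 mm along the y=0 edge and sloping linearly to z=0 at y=17.6.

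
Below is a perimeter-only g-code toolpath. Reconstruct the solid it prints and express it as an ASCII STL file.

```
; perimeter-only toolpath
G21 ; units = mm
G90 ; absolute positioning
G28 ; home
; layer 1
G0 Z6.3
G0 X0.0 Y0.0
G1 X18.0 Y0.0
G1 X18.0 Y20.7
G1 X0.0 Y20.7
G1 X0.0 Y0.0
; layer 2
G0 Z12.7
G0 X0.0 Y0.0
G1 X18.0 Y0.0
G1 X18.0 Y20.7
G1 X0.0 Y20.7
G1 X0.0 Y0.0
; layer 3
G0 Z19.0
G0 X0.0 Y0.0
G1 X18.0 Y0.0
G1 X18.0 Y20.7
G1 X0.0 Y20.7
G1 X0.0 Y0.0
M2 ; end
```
solid part
  facet normal 0.0000 0.0000 -1.0000
    outer loop
      vertex 18.0 20.7 0.0
      vertex 18.0 0.0 0.0
      vertex 0.0 0.0 0.0
    endloop
  endfacet
  facet normal 0.0000 0.0000 -1.0000
    outer loop
      vertex 0.0 20.7 0.0
      vertex 18.0 20.7 0.0
      vertex 0.0 0.0 0.0
    endloop
  endfacet
  facet normal 0.0000 0.0000 1.0000
    outer loop
      vertex 0.0 0.0 19.0
      vertex 18.0 0.0 19.0
      vertex 18.0 20.7 19.0
    endloop
  endfacet
  facet normal 0.0000 0.0000 1.0000
    outer loop
      vertex 0.0 0.0 19.0
      vertex 18.0 20.7 19.0
      vertex 0.0 20.7 19.0
    endloop
  endfacet
  facet normal 0.0000 -1.0000 0.0000
    outer loop
      vertex 0.0 0.0 0.0
      vertex 18.0 0.0 0.0
      vertex 18.0 0.0 19.0
    endloop
  endfacet
  facet normal 0.0000 -1.0000 0.0000
    outer loop
      vertex 0.0 0.0 0.0
      vertex 18.0 0.0 19.0
      vertex 0.0 0.0 19.0
    endloop
  endfacet
  facet normal 0.0000 1.0000 0.0000
    outer loop
      vertex 18.0 20.7 19.0
      vertex 18.0 20.7 0.0
      vertex 0.0 20.7 0.0
    endloop
  endfacet
  facet normal 0.0000 1.0000 0.0000
    outer loop
      vertex 0.0 20.7 19.0
      vertex 18.0 20.7 19.0
      vertex 0.0 20.7 0.0
    endloop
  endfacet
  facet normal -1.0000 0.0000 0.0000
    outer loop
      vertex 0.0 20.7 19.0
      vertex 0.0 20.7 0.0
      vertex 0.0 0.0 0.0
    endloop
  endfacet
  facet normal -1.0000 0.0000 0.0000
    outer loop
      vertex 0.0 0.0 19.0
      vertex 0.0 20.7 19.0
      vertex 0.0 0.0 0.0
    endloop
  endfacet
  facet normal 1.0000 0.0000 0.0000
    outer loop
      vertex 18.0 0.0 0.0
      vertex 18.0 20.7 0.0
      vertex 18.0 20.7 19.0
    endloop
  endfacet
  facet normal 1.0000 0.0000 0.0000
    outer loop
      vertex 18.0 0.0 0.0
      vertex 18.0 20.7 19.0
      vertex 18.0 0.0 19.0
    endloop
  endfacet
endsolid part

The G0 Z moves step by Δz≈6.3 mm. Every layer's G1 loop is the same polygon, so the solid is a straight extrusion of it from z=0 to z≈19. Closing with flat bottom and top caps and triangulating gives 12 facets — a rectangular box, roughly 18 × 20.7 mm footprint and 19 mm tall.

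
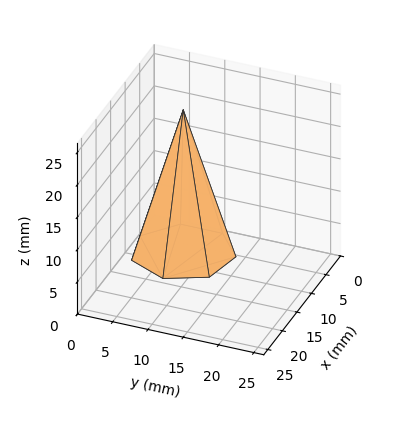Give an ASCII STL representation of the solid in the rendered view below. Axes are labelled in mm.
Reading the render: the shape is a regular 7-sided pyramid, base circumscribed radius ≈ 7 mm, apex at z ≈ 22 mm (dimensions read to the nearest mm from the axis ticks). For the STL, each face is triangulated and given an outward normal.

solid part
  facet normal 0.0000 0.0000 -1.0000
    outer loop
      vertex 5.4 13.8 0.0
      vertex 11.4 12.5 0.0
      vertex 14.0 7.0 0.0
    endloop
  endfacet
  facet normal 0.0000 0.0000 -1.0000
    outer loop
      vertex 0.7 10.0 0.0
      vertex 5.4 13.8 0.0
      vertex 14.0 7.0 0.0
    endloop
  endfacet
  facet normal 0.0000 0.0000 -1.0000
    outer loop
      vertex 0.7 4.0 0.0
      vertex 0.7 10.0 0.0
      vertex 14.0 7.0 0.0
    endloop
  endfacet
  facet normal 0.0000 0.0000 -1.0000
    outer loop
      vertex 5.4 0.2 0.0
      vertex 0.7 4.0 0.0
      vertex 14.0 7.0 0.0
    endloop
  endfacet
  facet normal 0.0000 0.0000 -1.0000
    outer loop
      vertex 11.4 1.5 0.0
      vertex 5.4 0.2 0.0
      vertex 14.0 7.0 0.0
    endloop
  endfacet
  facet normal 0.8688 0.4107 0.2764
    outer loop
      vertex 14.0 7.0 0.0
      vertex 11.4 12.5 0.0
      vertex 7.0 7.0 22.0
    endloop
  endfacet
  facet normal 0.2036 0.9395 0.2756
    outer loop
      vertex 11.4 12.5 0.0
      vertex 5.4 13.8 0.0
      vertex 7.0 7.0 22.0
    endloop
  endfacet
  facet normal -0.6045 0.7476 0.2750
    outer loop
      vertex 5.4 13.8 0.0
      vertex 0.7 10.0 0.0
      vertex 7.0 7.0 22.0
    endloop
  endfacet
  facet normal -0.9614 0.0000 0.2753
    outer loop
      vertex 0.7 10.0 0.0
      vertex 0.7 4.0 0.0
      vertex 7.0 7.0 22.0
    endloop
  endfacet
  facet normal -0.6045 -0.7476 0.2750
    outer loop
      vertex 0.7 4.0 0.0
      vertex 5.4 0.2 0.0
      vertex 7.0 7.0 22.0
    endloop
  endfacet
  facet normal 0.2036 -0.9395 0.2756
    outer loop
      vertex 5.4 0.2 0.0
      vertex 11.4 1.5 0.0
      vertex 7.0 7.0 22.0
    endloop
  endfacet
  facet normal 0.8688 -0.4107 0.2764
    outer loop
      vertex 11.4 1.5 0.0
      vertex 14.0 7.0 0.0
      vertex 7.0 7.0 22.0
    endloop
  endfacet
endsolid part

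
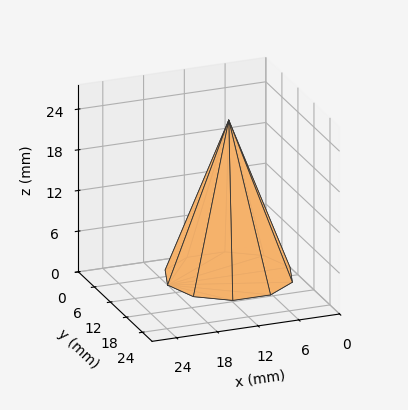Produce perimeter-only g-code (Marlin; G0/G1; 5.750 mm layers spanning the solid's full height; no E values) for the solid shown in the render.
Reading the render: the shape is a regular 10-sided pyramid, base circumscribed radius ≈ 9 mm, apex at z ≈ 23 mm (dimensions read to the nearest mm from the axis ticks). For the g-code, the solid's height is divided into equal slices at the stated Δz and each level perimeter traced with G1 moves after a G0 lift.

; perimeter-only toolpath
G21 ; units = mm
G90 ; absolute positioning
G28 ; home
; layer 1
G0 Z5.750
G0 X15.750 Y9.000
G1 X14.461 Y12.967
G1 X11.086 Y15.420
G1 X6.914 Y15.420
G1 X3.539 Y12.967
G1 X2.250 Y9.000
G1 X3.539 Y5.032
G1 X6.914 Y2.580
G1 X11.086 Y2.580
G1 X14.461 Y5.032
G1 X15.750 Y9.000
; layer 2
G0 Z11.500
G0 X13.500 Y9.000
G1 X12.640 Y11.645
G1 X10.390 Y13.280
G1 X7.610 Y13.280
G1 X5.359 Y11.645
G1 X4.500 Y9.000
G1 X5.359 Y6.355
G1 X7.610 Y4.720
G1 X10.390 Y4.720
G1 X12.640 Y6.355
G1 X13.500 Y9.000
; layer 3
G0 Z17.250
G0 X11.250 Y9.000
G1 X10.820 Y10.322
G1 X9.695 Y11.140
G1 X8.305 Y11.140
G1 X7.180 Y10.322
G1 X6.750 Y9.000
G1 X7.180 Y7.678
G1 X8.305 Y6.860
G1 X9.695 Y6.860
G1 X10.820 Y7.678
G1 X11.250 Y9.000
M2 ; end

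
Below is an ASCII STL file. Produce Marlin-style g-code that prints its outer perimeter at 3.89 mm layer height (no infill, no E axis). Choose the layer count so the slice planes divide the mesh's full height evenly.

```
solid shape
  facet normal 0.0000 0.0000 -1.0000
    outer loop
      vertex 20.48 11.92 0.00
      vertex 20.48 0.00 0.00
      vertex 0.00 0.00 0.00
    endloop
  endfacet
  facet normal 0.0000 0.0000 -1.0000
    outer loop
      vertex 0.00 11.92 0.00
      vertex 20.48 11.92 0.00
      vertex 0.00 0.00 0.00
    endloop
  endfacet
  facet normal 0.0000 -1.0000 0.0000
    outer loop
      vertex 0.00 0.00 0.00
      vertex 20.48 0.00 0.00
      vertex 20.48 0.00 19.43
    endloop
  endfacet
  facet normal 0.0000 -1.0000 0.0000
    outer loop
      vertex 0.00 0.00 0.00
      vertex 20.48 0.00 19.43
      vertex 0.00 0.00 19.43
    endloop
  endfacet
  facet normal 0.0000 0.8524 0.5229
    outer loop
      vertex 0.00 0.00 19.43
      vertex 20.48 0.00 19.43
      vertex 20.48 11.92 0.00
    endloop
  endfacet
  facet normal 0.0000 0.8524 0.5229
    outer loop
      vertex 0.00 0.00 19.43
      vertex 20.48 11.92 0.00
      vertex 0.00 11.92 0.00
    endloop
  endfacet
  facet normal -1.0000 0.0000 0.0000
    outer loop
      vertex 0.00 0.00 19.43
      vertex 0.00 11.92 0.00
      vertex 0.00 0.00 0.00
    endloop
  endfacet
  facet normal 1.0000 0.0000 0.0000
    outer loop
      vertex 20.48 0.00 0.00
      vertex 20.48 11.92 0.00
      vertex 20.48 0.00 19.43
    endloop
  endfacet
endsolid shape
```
; perimeter-only toolpath
G21 ; units = mm
G90 ; absolute positioning
G28 ; home
; layer 1
G0 Z3.89
G0 X0.00 Y0.00
G1 X20.48 Y0.00
G1 X20.48 Y9.54
G1 X0.00 Y9.54
G1 X0.00 Y0.00
; layer 2
G0 Z7.77
G0 X0.00 Y0.00
G1 X20.48 Y0.00
G1 X20.48 Y7.15
G1 X0.00 Y7.15
G1 X0.00 Y0.00
; layer 3
G0 Z11.66
G0 X0.00 Y0.00
G1 X20.48 Y0.00
G1 X20.48 Y4.77
G1 X0.00 Y4.77
G1 X0.00 Y0.00
; layer 4
G0 Z15.54
G0 X0.00 Y0.00
G1 X20.48 Y0.00
G1 X20.48 Y2.38
G1 X0.00 Y2.38
G1 X0.00 Y0.00
M2 ; end

The solid is a wedge (ramp): 20.5 × 11.9 mm base, rising to 19.4 mm along the y=0 edge and sloping linearly to z=0 at y=11.9. Slicing at Δz = 3.89 mm — 5 equal slices spanning the solid's height, so layer i sits at z = i·h/5 — gives 4 non-empty perimeters. Each is a 4-segment closed polygon; G0 lifts to the layer z and rapids to the start vertex, then G1 traces the edges. The cross-section shrinks linearly with z (the slice at the apex is degenerate and omitted).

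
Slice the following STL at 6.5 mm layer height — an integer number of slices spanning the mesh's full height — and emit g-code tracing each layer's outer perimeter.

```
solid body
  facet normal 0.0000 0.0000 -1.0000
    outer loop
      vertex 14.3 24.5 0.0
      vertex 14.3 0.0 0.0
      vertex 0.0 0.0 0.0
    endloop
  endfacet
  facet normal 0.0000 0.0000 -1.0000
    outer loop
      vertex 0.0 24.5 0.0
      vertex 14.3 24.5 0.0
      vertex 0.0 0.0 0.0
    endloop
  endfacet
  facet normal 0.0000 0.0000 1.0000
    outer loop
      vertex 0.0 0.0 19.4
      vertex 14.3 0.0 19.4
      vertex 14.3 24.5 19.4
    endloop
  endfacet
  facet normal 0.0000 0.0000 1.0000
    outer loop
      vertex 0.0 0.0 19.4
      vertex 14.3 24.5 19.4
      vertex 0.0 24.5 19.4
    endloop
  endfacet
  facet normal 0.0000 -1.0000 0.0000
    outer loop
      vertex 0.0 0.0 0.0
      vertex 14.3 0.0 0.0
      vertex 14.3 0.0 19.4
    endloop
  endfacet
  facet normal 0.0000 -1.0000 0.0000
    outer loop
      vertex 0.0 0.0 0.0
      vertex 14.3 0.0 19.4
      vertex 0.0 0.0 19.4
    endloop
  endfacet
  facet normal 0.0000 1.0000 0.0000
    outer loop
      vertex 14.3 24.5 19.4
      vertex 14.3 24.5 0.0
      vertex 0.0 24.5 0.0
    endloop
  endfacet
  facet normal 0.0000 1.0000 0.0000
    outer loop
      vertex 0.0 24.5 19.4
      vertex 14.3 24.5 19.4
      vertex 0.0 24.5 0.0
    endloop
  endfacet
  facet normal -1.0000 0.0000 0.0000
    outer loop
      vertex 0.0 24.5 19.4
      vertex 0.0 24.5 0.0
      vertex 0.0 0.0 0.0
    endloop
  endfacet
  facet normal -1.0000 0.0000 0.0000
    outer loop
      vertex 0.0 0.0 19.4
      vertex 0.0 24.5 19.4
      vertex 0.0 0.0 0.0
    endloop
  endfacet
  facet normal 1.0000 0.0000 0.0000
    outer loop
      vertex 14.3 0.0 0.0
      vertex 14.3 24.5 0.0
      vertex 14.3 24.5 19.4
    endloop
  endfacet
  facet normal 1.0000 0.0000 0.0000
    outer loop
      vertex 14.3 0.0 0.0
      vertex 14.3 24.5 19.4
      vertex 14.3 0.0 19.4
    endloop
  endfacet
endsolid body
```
; perimeter-only toolpath
G21 ; units = mm
G90 ; absolute positioning
G28 ; home
; layer 1
G0 Z6.5
G0 X0.0 Y0.0
G1 X14.3 Y0.0
G1 X14.3 Y24.5
G1 X0.0 Y24.5
G1 X0.0 Y0.0
; layer 2
G0 Z12.9
G0 X0.0 Y0.0
G1 X14.3 Y0.0
G1 X14.3 Y24.5
G1 X0.0 Y24.5
G1 X0.0 Y0.0
; layer 3
G0 Z19.4
G0 X0.0 Y0.0
G1 X14.3 Y0.0
G1 X14.3 Y24.5
G1 X0.0 Y24.5
G1 X0.0 Y0.0
M2 ; end

The solid is a rectangular box, roughly 14.3 × 24.5 mm footprint and 19.4 mm tall. Slicing at Δz = 6.5 mm — 3 equal slices spanning the solid's height, so layer i sits at z = i·h/3 — gives 3 non-empty perimeters. Each is a 4-segment closed polygon; G0 lifts to the layer z and rapids to the start vertex, then G1 traces the edges.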